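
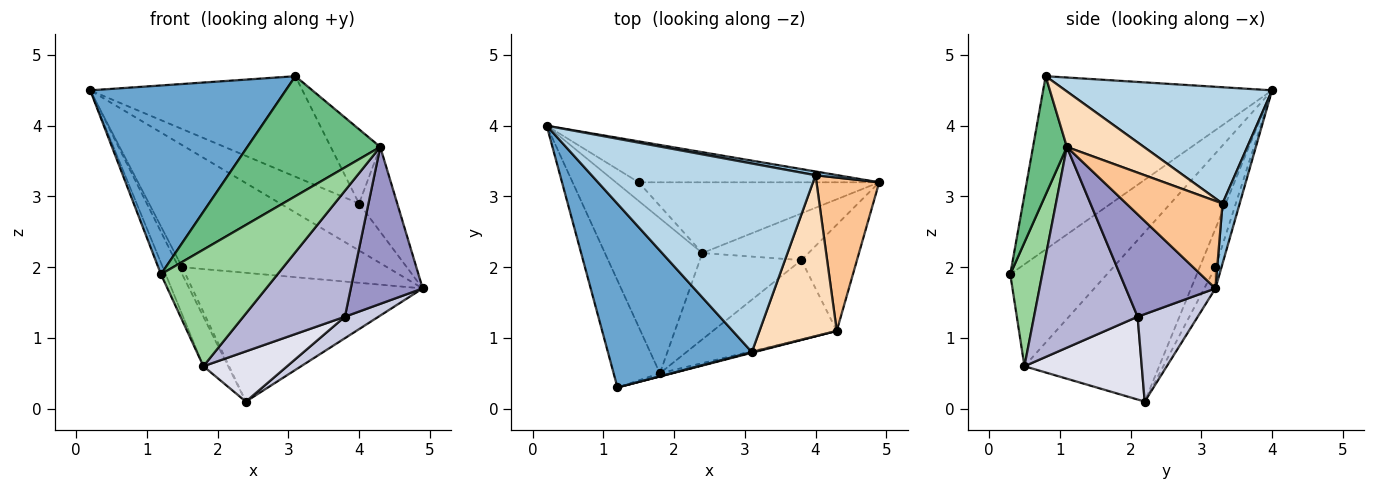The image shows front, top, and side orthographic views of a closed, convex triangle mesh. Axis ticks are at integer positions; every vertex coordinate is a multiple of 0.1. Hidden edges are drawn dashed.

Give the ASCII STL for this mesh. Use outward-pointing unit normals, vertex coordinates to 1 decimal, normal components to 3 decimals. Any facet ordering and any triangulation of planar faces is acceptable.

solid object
 facet normal -0.643 -0.549 0.534
  outer loop
   vertex 3.1 0.8 4.7
   vertex 0.2 4.0 4.5
   vertex 1.2 0.3 1.9
  endloop
 endfacet
 facet normal 0.212 0.974 0.078
  outer loop
   vertex 4.0 3.3 2.9
   vertex 4.9 3.2 1.7
   vertex 0.2 4.0 4.5
  endloop
 endfacet
 facet normal 0.417 0.428 0.802
  outer loop
   vertex 4.0 3.3 2.9
   vertex 0.2 4.0 4.5
   vertex 3.1 0.8 4.7
  endloop
 endfacet
 facet normal -0.028 0.948 -0.318
  outer loop
   vertex 1.5 3.2 2.0
   vertex 0.2 4.0 4.5
   vertex 4.9 3.2 1.7
  endloop
 endfacet
 facet normal -0.845 0.190 -0.500
  outer loop
   vertex 1.5 3.2 2.0
   vertex 2.4 2.2 0.1
   vertex 0.2 4.0 4.5
  endloop
 endfacet
 facet normal -0.042 0.876 -0.481
  outer loop
   vertex 1.5 3.2 2.0
   vertex 4.9 3.2 1.7
   vertex 2.4 2.2 0.1
  endloop
 endfacet
 facet normal 0.773 0.307 0.554
  outer loop
   vertex 4.3 1.1 3.7
   vertex 4.9 3.2 1.7
   vertex 4.0 3.3 2.9
  endloop
 endfacet
 facet normal 0.546 0.351 0.761
  outer loop
   vertex 4.3 1.1 3.7
   vertex 4.0 3.3 2.9
   vertex 3.1 0.8 4.7
  endloop
 endfacet
 facet normal 0.247 -0.969 0.006
  outer loop
   vertex 4.3 1.1 3.7
   vertex 3.1 0.8 4.7
   vertex 1.2 0.3 1.9
  endloop
 endfacet
 facet normal 0.264 -0.964 -0.026
  outer loop
   vertex 1.8 0.5 0.6
   vertex 4.3 1.1 3.7
   vertex 1.2 0.3 1.9
  endloop
 endfacet
 facet normal -0.910 0.044 -0.413
  outer loop
   vertex 1.8 0.5 0.6
   vertex 1.2 0.3 1.9
   vertex 0.2 4.0 4.5
  endloop
 endfacet
 facet normal -0.856 0.157 -0.492
  outer loop
   vertex 1.8 0.5 0.6
   vertex 0.2 4.0 4.5
   vertex 2.4 2.2 0.1
  endloop
 endfacet
 facet normal 0.718 -0.576 -0.390
  outer loop
   vertex 3.8 2.1 1.3
   vertex 4.9 3.2 1.7
   vertex 4.3 1.1 3.7
  endloop
 endfacet
 facet normal 0.654 -0.641 -0.403
  outer loop
   vertex 3.8 2.1 1.3
   vertex 4.3 1.1 3.7
   vertex 1.8 0.5 0.6
  endloop
 endfacet
 facet normal 0.599 -0.335 -0.727
  outer loop
   vertex 3.8 2.1 1.3
   vertex 2.4 2.2 0.1
   vertex 4.9 3.2 1.7
  endloop
 endfacet
 facet normal 0.576 -0.411 -0.706
  outer loop
   vertex 3.8 2.1 1.3
   vertex 1.8 0.5 0.6
   vertex 2.4 2.2 0.1
  endloop
 endfacet
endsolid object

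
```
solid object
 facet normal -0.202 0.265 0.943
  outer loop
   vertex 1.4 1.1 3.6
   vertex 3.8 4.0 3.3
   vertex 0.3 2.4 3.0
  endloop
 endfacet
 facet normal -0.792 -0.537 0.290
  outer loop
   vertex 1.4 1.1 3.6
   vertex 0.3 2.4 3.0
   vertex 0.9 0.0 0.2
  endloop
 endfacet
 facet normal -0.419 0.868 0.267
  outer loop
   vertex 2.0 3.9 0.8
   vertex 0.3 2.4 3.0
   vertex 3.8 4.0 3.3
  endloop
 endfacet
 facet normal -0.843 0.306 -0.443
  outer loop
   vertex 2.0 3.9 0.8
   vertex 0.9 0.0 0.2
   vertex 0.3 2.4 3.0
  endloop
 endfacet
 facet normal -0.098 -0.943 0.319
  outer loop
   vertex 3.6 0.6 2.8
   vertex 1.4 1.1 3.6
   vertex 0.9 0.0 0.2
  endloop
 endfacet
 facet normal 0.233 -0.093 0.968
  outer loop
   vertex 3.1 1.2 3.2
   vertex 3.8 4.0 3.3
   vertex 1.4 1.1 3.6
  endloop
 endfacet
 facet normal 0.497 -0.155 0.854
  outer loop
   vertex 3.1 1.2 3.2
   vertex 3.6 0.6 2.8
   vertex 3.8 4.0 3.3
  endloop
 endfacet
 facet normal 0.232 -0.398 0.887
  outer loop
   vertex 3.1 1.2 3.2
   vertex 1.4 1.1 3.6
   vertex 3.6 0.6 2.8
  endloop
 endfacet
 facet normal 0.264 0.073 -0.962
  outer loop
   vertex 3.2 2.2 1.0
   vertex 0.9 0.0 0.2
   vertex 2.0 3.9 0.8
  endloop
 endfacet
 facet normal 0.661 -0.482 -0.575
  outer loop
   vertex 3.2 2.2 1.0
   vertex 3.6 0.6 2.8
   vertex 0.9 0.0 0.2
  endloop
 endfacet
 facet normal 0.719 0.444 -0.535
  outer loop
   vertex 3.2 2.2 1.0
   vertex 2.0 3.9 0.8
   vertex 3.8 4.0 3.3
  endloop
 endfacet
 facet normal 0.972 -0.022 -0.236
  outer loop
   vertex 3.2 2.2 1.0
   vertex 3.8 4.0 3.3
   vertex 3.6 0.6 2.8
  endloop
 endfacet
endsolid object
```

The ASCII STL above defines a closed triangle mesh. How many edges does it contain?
18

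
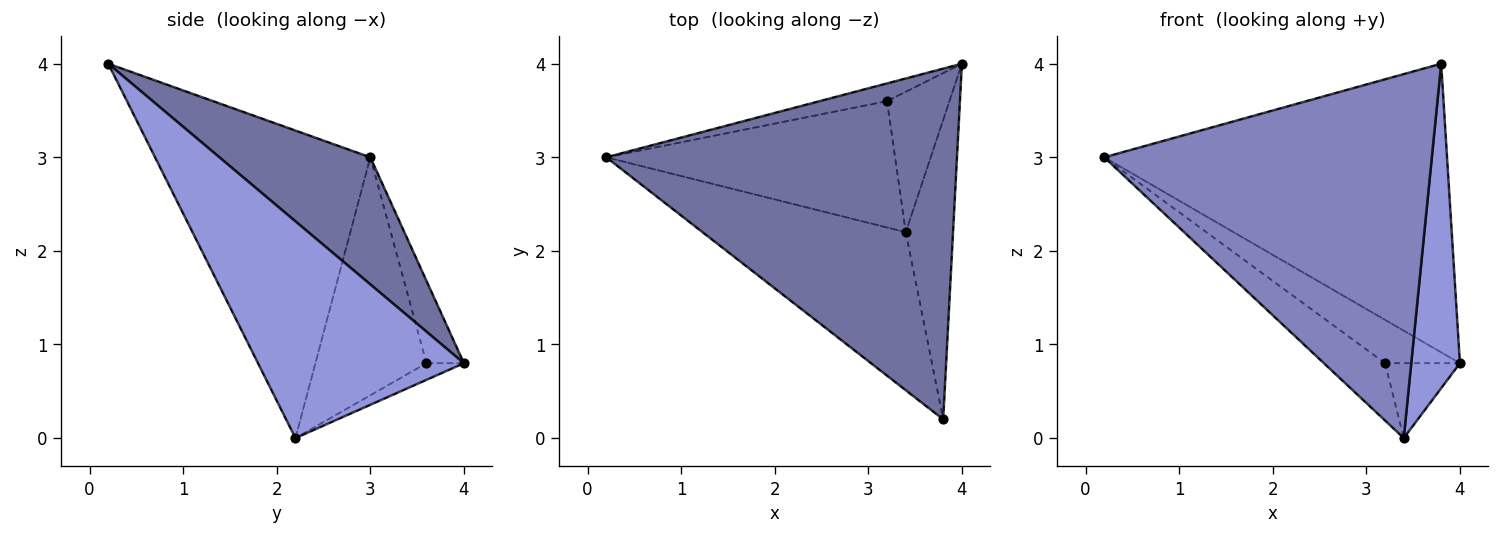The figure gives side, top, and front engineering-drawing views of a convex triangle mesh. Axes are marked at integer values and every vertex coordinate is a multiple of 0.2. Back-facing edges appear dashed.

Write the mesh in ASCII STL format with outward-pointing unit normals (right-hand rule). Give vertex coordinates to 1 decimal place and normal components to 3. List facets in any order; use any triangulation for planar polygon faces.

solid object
 facet normal 0.269 0.612 0.744
  outer loop
   vertex 3.8 0.2 4.0
   vertex 4.0 4.0 0.8
   vertex 0.2 3.0 3.0
  endloop
 endfacet
 facet normal -0.516 -0.786 -0.341
  outer loop
   vertex 3.4 2.2 0.0
   vertex 3.8 0.2 4.0
   vertex 0.2 3.0 3.0
  endloop
 endfacet
 facet normal 0.952 -0.225 -0.208
  outer loop
   vertex 3.4 2.2 0.0
   vertex 4.0 4.0 0.8
   vertex 3.8 0.2 4.0
  endloop
 endfacet
 facet normal -0.420 0.840 -0.344
  outer loop
   vertex 3.2 3.6 0.8
   vertex 0.2 3.0 3.0
   vertex 4.0 4.0 0.8
  endloop
 endfacet
 facet normal -0.600 0.330 -0.728
  outer loop
   vertex 3.2 3.6 0.8
   vertex 3.4 2.2 0.0
   vertex 0.2 3.0 3.0
  endloop
 endfacet
 facet normal -0.229 0.458 -0.859
  outer loop
   vertex 3.2 3.6 0.8
   vertex 4.0 4.0 0.8
   vertex 3.4 2.2 0.0
  endloop
 endfacet
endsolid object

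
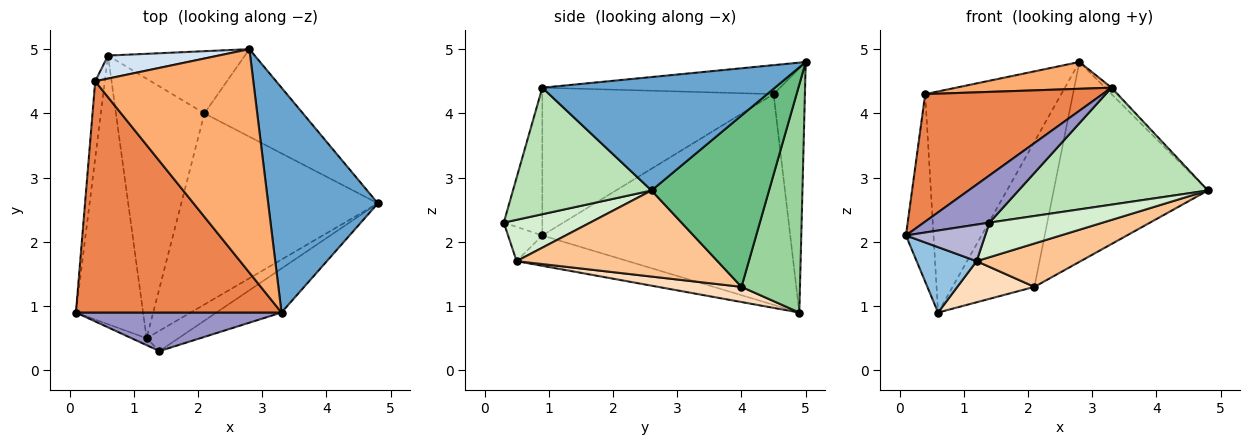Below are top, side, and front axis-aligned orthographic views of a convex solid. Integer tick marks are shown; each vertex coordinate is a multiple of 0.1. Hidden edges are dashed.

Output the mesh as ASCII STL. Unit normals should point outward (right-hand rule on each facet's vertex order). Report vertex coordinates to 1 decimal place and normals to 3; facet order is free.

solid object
 facet normal 0.719 0.020 0.695
  outer loop
   vertex 3.3 0.9 4.4
   vertex 4.8 2.6 2.8
   vertex 2.8 5.0 4.8
  endloop
 endfacet
 facet normal -0.402 -0.217 -0.890
  outer loop
   vertex 1.2 0.5 1.7
   vertex 0.1 0.9 2.1
   vertex 0.6 4.9 0.9
  endloop
 endfacet
 facet normal -0.993 0.110 -0.045
  outer loop
   vertex 0.4 4.5 4.3
   vertex 0.6 4.9 0.9
   vertex 0.1 0.9 2.1
  endloop
 endfacet
 facet normal -0.223 0.970 0.101
  outer loop
   vertex 0.4 4.5 4.3
   vertex 2.8 5.0 4.8
   vertex 0.6 4.9 0.9
  endloop
 endfacet
 facet normal -0.533 -0.409 0.741
  outer loop
   vertex 0.4 4.5 4.3
   vertex 0.1 0.9 2.1
   vertex 3.3 0.9 4.4
  endloop
 endfacet
 facet normal -0.179 -0.117 0.977
  outer loop
   vertex 0.4 4.5 4.3
   vertex 3.3 0.9 4.4
   vertex 2.8 5.0 4.8
  endloop
 endfacet
 facet normal 0.393 -0.203 -0.897
  outer loop
   vertex 2.1 4.0 1.3
   vertex 4.8 2.6 2.8
   vertex 1.2 0.5 1.7
  endloop
 endfacet
 facet normal 0.167 -0.154 -0.974
  outer loop
   vertex 2.1 4.0 1.3
   vertex 1.2 0.5 1.7
   vertex 0.6 4.9 0.9
  endloop
 endfacet
 facet normal 0.572 0.751 -0.329
  outer loop
   vertex 2.1 4.0 1.3
   vertex 2.8 5.0 4.8
   vertex 4.8 2.6 2.8
  endloop
 endfacet
 facet normal 0.549 0.768 -0.329
  outer loop
   vertex 2.1 4.0 1.3
   vertex 0.6 4.9 0.9
   vertex 2.8 5.0 4.8
  endloop
 endfacet
 facet normal 0.565 -0.772 -0.291
  outer loop
   vertex 1.4 0.3 2.3
   vertex 4.8 2.6 2.8
   vertex 3.3 0.9 4.4
  endloop
 endfacet
 facet normal 0.550 -0.720 -0.423
  outer loop
   vertex 1.4 0.3 2.3
   vertex 1.2 0.5 1.7
   vertex 4.8 2.6 2.8
  endloop
 endfacet
 facet normal -0.414 -0.705 0.576
  outer loop
   vertex 1.4 0.3 2.3
   vertex 3.3 0.9 4.4
   vertex 0.1 0.9 2.1
  endloop
 endfacet
 facet normal -0.391 -0.904 -0.171
  outer loop
   vertex 1.4 0.3 2.3
   vertex 0.1 0.9 2.1
   vertex 1.2 0.5 1.7
  endloop
 endfacet
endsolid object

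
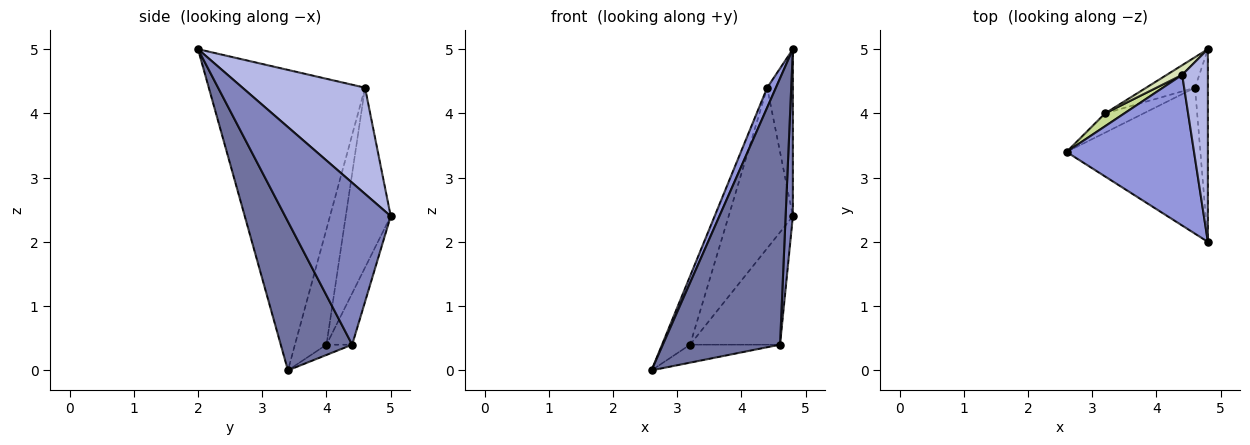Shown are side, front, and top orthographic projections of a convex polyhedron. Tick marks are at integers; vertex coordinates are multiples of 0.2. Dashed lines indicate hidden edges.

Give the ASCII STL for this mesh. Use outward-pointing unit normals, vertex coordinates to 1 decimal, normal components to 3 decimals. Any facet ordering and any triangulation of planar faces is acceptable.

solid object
 facet normal 0.471 -0.773 -0.424
  outer loop
   vertex 4.6 4.4 0.4
   vertex 4.8 2.0 5.0
   vertex 2.6 3.4 0.0
  endloop
 endfacet
 facet normal 0.995 -0.068 -0.079
  outer loop
   vertex 4.6 4.4 0.4
   vertex 4.8 5.0 2.4
   vertex 4.8 2.0 5.0
  endloop
 endfacet
 facet normal -0.919 -0.051 0.390
  outer loop
   vertex 4.4 4.6 4.4
   vertex 2.6 3.4 0.0
   vertex 4.8 2.0 5.0
  endloop
 endfacet
 facet normal 0.952 0.200 0.230
  outer loop
   vertex 4.4 4.6 4.4
   vertex 4.8 2.0 5.0
   vertex 4.8 5.0 2.4
  endloop
 endfacet
 facet normal -0.191 0.670 -0.718
  outer loop
   vertex 3.2 4.0 0.4
   vertex 4.6 4.4 0.4
   vertex 2.6 3.4 0.0
  endloop
 endfacet
 facet normal -0.266 0.930 -0.253
  outer loop
   vertex 3.2 4.0 0.4
   vertex 4.8 5.0 2.4
   vertex 4.6 4.4 0.4
  endloop
 endfacet
 facet normal -0.742 0.659 0.124
  outer loop
   vertex 3.2 4.0 0.4
   vertex 2.6 3.4 0.0
   vertex 4.4 4.6 4.4
  endloop
 endfacet
 facet normal -0.573 0.818 0.049
  outer loop
   vertex 3.2 4.0 0.4
   vertex 4.4 4.6 4.4
   vertex 4.8 5.0 2.4
  endloop
 endfacet
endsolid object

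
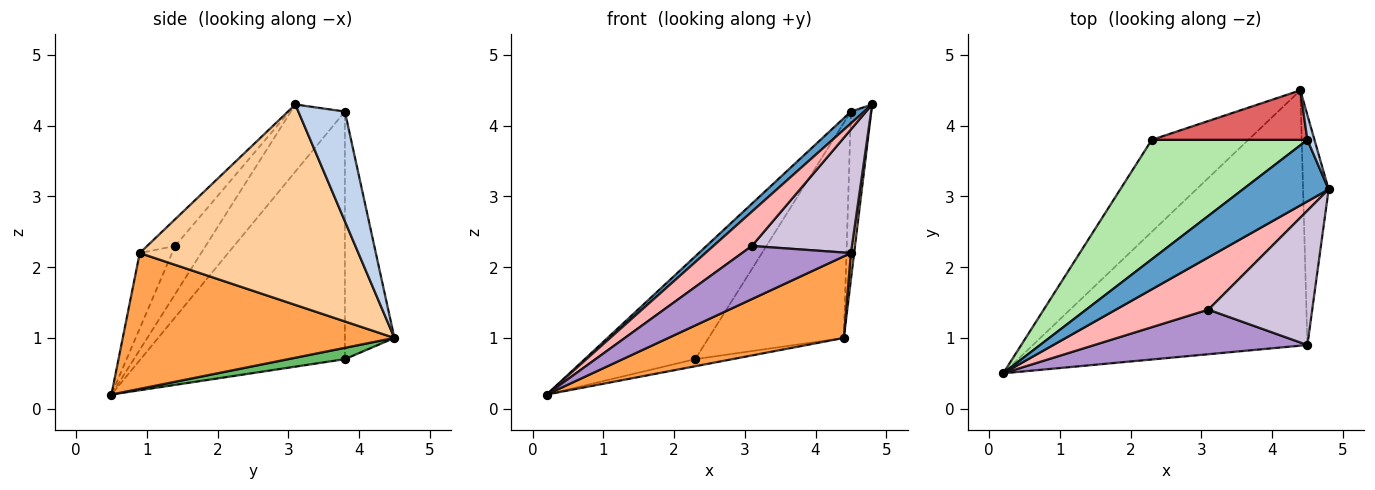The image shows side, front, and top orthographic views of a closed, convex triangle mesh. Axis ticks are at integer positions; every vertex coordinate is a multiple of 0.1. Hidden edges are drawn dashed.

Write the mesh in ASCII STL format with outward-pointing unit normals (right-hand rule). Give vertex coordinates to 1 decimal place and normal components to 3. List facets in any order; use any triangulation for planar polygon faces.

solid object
 facet normal -0.609 -0.150 0.779
  outer loop
   vertex 4.5 3.8 4.2
   vertex 0.2 0.5 0.2
   vertex 4.8 3.1 4.3
  endloop
 endfacet
 facet normal 0.914 0.400 0.059
  outer loop
   vertex 4.5 3.8 4.2
   vertex 4.8 3.1 4.3
   vertex 4.4 4.5 1.0
  endloop
 endfacet
 facet normal 0.426 -0.275 -0.862
  outer loop
   vertex 4.5 0.9 2.2
   vertex 0.2 0.5 0.2
   vertex 4.4 4.5 1.0
  endloop
 endfacet
 facet normal 0.992 -0.015 -0.126
  outer loop
   vertex 4.5 0.9 2.2
   vertex 4.4 4.5 1.0
   vertex 4.8 3.1 4.3
  endloop
 endfacet
 facet normal 0.116 0.076 -0.990
  outer loop
   vertex 2.3 3.8 0.7
   vertex 4.4 4.5 1.0
   vertex 0.2 0.5 0.2
  endloop
 endfacet
 facet normal -0.770 0.417 0.484
  outer loop
   vertex 2.3 3.8 0.7
   vertex 0.2 0.5 0.2
   vertex 4.5 3.8 4.2
  endloop
 endfacet
 facet normal -0.336 0.918 0.211
  outer loop
   vertex 2.3 3.8 0.7
   vertex 4.5 3.8 4.2
   vertex 4.4 4.5 1.0
  endloop
 endfacet
 facet normal -0.399 -0.503 0.767
  outer loop
   vertex 3.1 1.4 2.3
   vertex 4.8 3.1 4.3
   vertex 0.2 0.5 0.2
  endloop
 endfacet
 facet normal -0.222 -0.747 0.627
  outer loop
   vertex 3.1 1.4 2.3
   vertex 0.2 0.5 0.2
   vertex 4.5 0.9 2.2
  endloop
 endfacet
 facet normal -0.186 -0.665 0.723
  outer loop
   vertex 3.1 1.4 2.3
   vertex 4.5 0.9 2.2
   vertex 4.8 3.1 4.3
  endloop
 endfacet
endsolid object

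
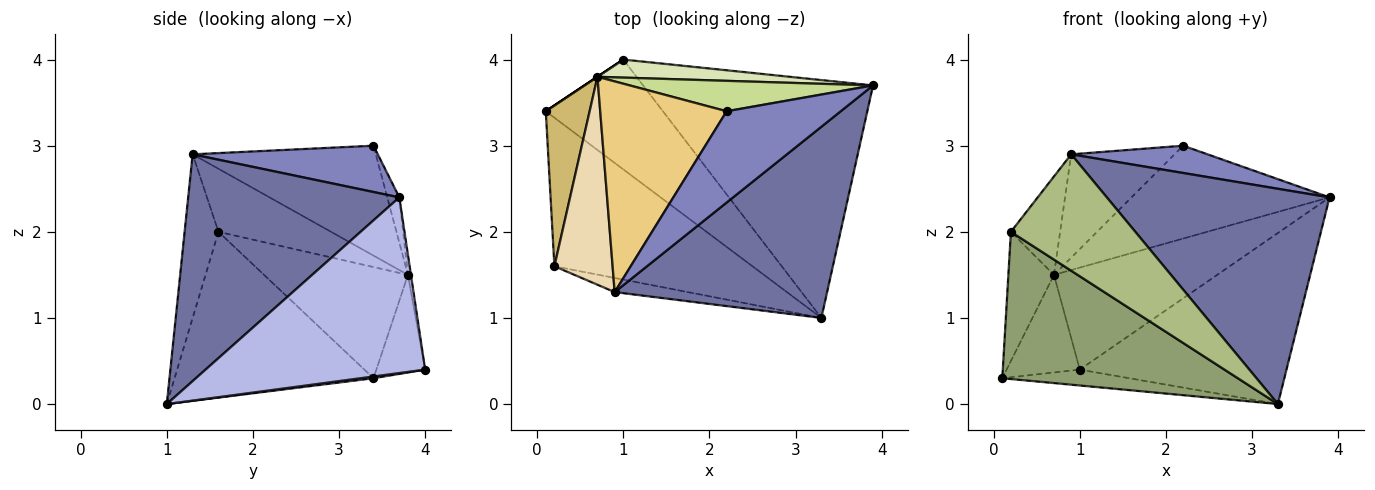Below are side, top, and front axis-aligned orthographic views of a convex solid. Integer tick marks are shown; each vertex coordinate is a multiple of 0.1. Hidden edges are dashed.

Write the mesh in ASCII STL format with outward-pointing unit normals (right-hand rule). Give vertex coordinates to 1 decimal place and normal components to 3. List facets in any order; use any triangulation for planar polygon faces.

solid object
 facet normal 0.578 -0.610 0.542
  outer loop
   vertex 0.9 1.3 2.9
   vertex 3.3 1.0 0.0
   vertex 3.9 3.7 2.4
  endloop
 endfacet
 facet normal 0.362 -0.267 0.893
  outer loop
   vertex 0.9 1.3 2.9
   vertex 3.9 3.7 2.4
   vertex 2.2 3.4 3.0
  endloop
 endfacet
 facet normal 0.015 0.143 -0.990
  outer loop
   vertex 1.0 4.0 0.4
   vertex 3.3 1.0 0.0
   vertex 0.1 3.4 0.3
  endloop
 endfacet
 facet normal 0.527 0.496 -0.690
  outer loop
   vertex 1.0 4.0 0.4
   vertex 3.9 3.7 2.4
   vertex 3.3 1.0 0.0
  endloop
 endfacet
 facet normal -0.511 -0.605 -0.611
  outer loop
   vertex 0.2 1.6 2.0
   vertex 0.1 3.4 0.3
   vertex 3.3 1.0 0.0
  endloop
 endfacet
 facet normal -0.261 -0.958 -0.117
  outer loop
   vertex 0.2 1.6 2.0
   vertex 3.3 1.0 0.0
   vertex 0.9 1.3 2.9
  endloop
 endfacet
 facet normal -0.058 0.949 0.311
  outer loop
   vertex 0.7 3.8 1.5
   vertex 2.2 3.4 3.0
   vertex 3.9 3.7 2.4
  endloop
 endfacet
 facet normal -0.018 0.985 0.174
  outer loop
   vertex 0.7 3.8 1.5
   vertex 3.9 3.7 2.4
   vertex 1.0 4.0 0.4
  endloop
 endfacet
 facet normal -0.555 0.832 0.000
  outer loop
   vertex 0.7 3.8 1.5
   vertex 1.0 4.0 0.4
   vertex 0.1 3.4 0.3
  endloop
 endfacet
 facet normal -0.892 0.283 0.352
  outer loop
   vertex 0.7 3.8 1.5
   vertex 0.1 3.4 0.3
   vertex 0.2 1.6 2.0
  endloop
 endfacet
 facet normal -0.615 0.347 0.708
  outer loop
   vertex 0.7 3.8 1.5
   vertex 0.9 1.3 2.9
   vertex 2.2 3.4 3.0
  endloop
 endfacet
 facet normal -0.699 0.306 0.646
  outer loop
   vertex 0.7 3.8 1.5
   vertex 0.2 1.6 2.0
   vertex 0.9 1.3 2.9
  endloop
 endfacet
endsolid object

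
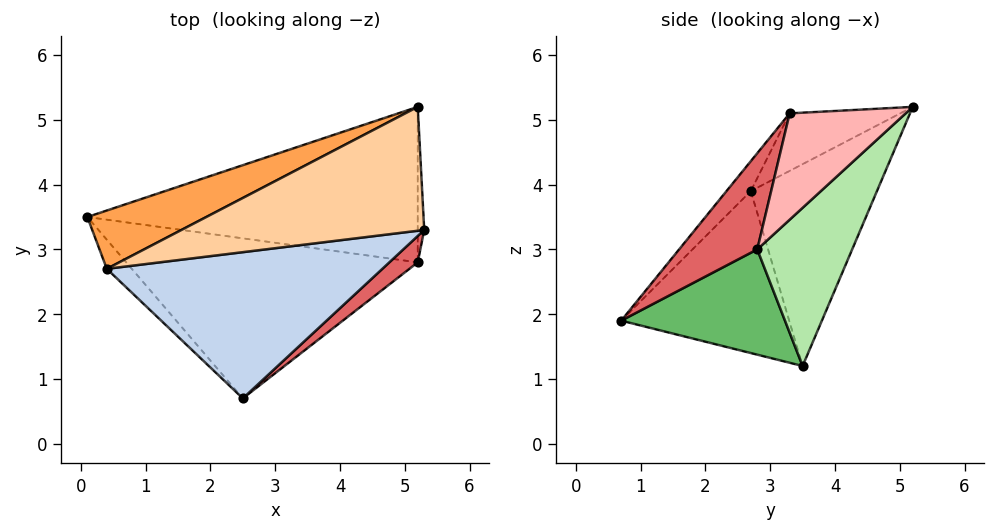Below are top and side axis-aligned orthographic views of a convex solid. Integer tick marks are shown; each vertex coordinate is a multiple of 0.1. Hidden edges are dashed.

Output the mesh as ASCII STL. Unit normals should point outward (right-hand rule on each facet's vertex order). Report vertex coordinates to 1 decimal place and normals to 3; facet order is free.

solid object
 facet normal -0.740 -0.663 -0.114
  outer loop
   vertex 0.4 2.7 3.9
   vertex 0.1 3.5 1.2
   vertex 2.5 0.7 1.9
  endloop
 endfacet
 facet normal -0.072 -0.742 0.666
  outer loop
   vertex 0.4 2.7 3.9
   vertex 2.5 0.7 1.9
   vertex 5.3 3.3 5.1
  endloop
 endfacet
 facet normal -0.503 0.812 0.296
  outer loop
   vertex 0.4 2.7 3.9
   vertex 5.2 5.2 5.2
   vertex 0.1 3.5 1.2
  endloop
 endfacet
 facet normal -0.230 -0.063 0.971
  outer loop
   vertex 0.4 2.7 3.9
   vertex 5.3 3.3 5.1
   vertex 5.2 5.2 5.2
  endloop
 endfacet
 facet normal 0.339 0.056 -0.939
  outer loop
   vertex 5.2 2.8 3.0
   vertex 2.5 0.7 1.9
   vertex 0.1 3.5 1.2
  endloop
 endfacet
 facet normal 0.333 0.637 -0.695
  outer loop
   vertex 5.2 2.8 3.0
   vertex 0.1 3.5 1.2
   vertex 5.2 5.2 5.2
  endloop
 endfacet
 facet normal 0.562 -0.810 0.166
  outer loop
   vertex 5.2 2.8 3.0
   vertex 5.3 3.3 5.1
   vertex 2.5 0.7 1.9
  endloop
 endfacet
 facet normal 0.997 0.056 -0.061
  outer loop
   vertex 5.2 2.8 3.0
   vertex 5.2 5.2 5.2
   vertex 5.3 3.3 5.1
  endloop
 endfacet
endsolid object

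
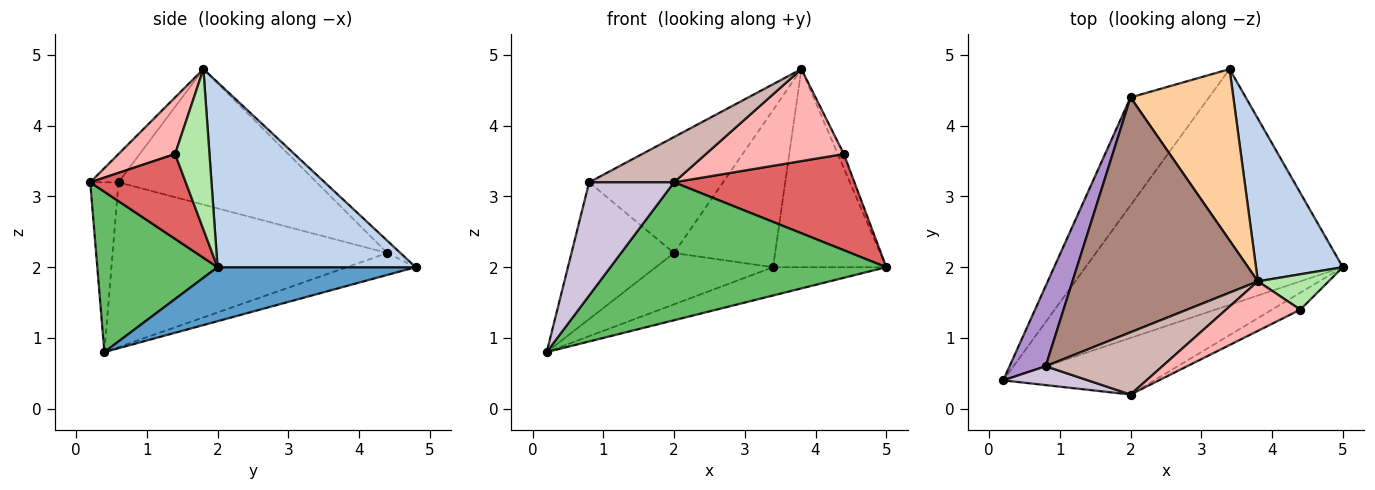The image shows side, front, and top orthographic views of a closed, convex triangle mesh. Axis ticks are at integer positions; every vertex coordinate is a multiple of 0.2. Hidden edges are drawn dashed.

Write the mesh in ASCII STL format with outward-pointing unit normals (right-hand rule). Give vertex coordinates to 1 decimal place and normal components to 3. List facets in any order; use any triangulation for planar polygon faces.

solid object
 facet normal 0.204 0.117 -0.972
  outer loop
   vertex 3.4 4.8 2.0
   vertex 5.0 2.0 2.0
   vertex 0.2 0.4 0.8
  endloop
 endfacet
 facet normal 0.804 0.459 0.377
  outer loop
   vertex 3.8 1.8 4.8
   vertex 5.0 2.0 2.0
   vertex 3.4 4.8 2.0
  endloop
 endfacet
 facet normal -0.244 0.416 -0.876
  outer loop
   vertex 2.0 4.4 2.2
   vertex 3.4 4.8 2.0
   vertex 0.2 0.4 0.8
  endloop
 endfacet
 facet normal -0.088 0.673 0.734
  outer loop
   vertex 2.0 4.4 2.2
   vertex 3.8 1.8 4.8
   vertex 3.4 4.8 2.0
  endloop
 endfacet
 facet normal 0.374 -0.858 -0.352
  outer loop
   vertex 2.0 0.2 3.2
   vertex 0.2 0.4 0.8
   vertex 5.0 2.0 2.0
  endloop
 endfacet
 facet normal 0.903 0.159 0.398
  outer loop
   vertex 4.4 1.4 3.6
   vertex 5.0 2.0 2.0
   vertex 3.8 1.8 4.8
  endloop
 endfacet
 facet normal 0.462 -0.873 -0.154
  outer loop
   vertex 4.4 1.4 3.6
   vertex 2.0 0.2 3.2
   vertex 5.0 2.0 2.0
  endloop
 endfacet
 facet normal 0.340 -0.828 0.446
  outer loop
   vertex 4.4 1.4 3.6
   vertex 3.8 1.8 4.8
   vertex 2.0 0.2 3.2
  endloop
 endfacet
 facet normal -0.918 0.343 0.201
  outer loop
   vertex 0.8 0.6 3.2
   vertex 2.0 4.4 2.2
   vertex 0.2 0.4 0.8
  endloop
 endfacet
 facet normal -0.312 -0.937 0.156
  outer loop
   vertex 0.8 0.6 3.2
   vertex 0.2 0.4 0.8
   vertex 2.0 0.2 3.2
  endloop
 endfacet
 facet normal -0.548 0.370 0.750
  outer loop
   vertex 0.8 0.6 3.2
   vertex 3.8 1.8 4.8
   vertex 2.0 4.4 2.2
  endloop
 endfacet
 facet normal -0.192 -0.577 0.794
  outer loop
   vertex 0.8 0.6 3.2
   vertex 2.0 0.2 3.2
   vertex 3.8 1.8 4.8
  endloop
 endfacet
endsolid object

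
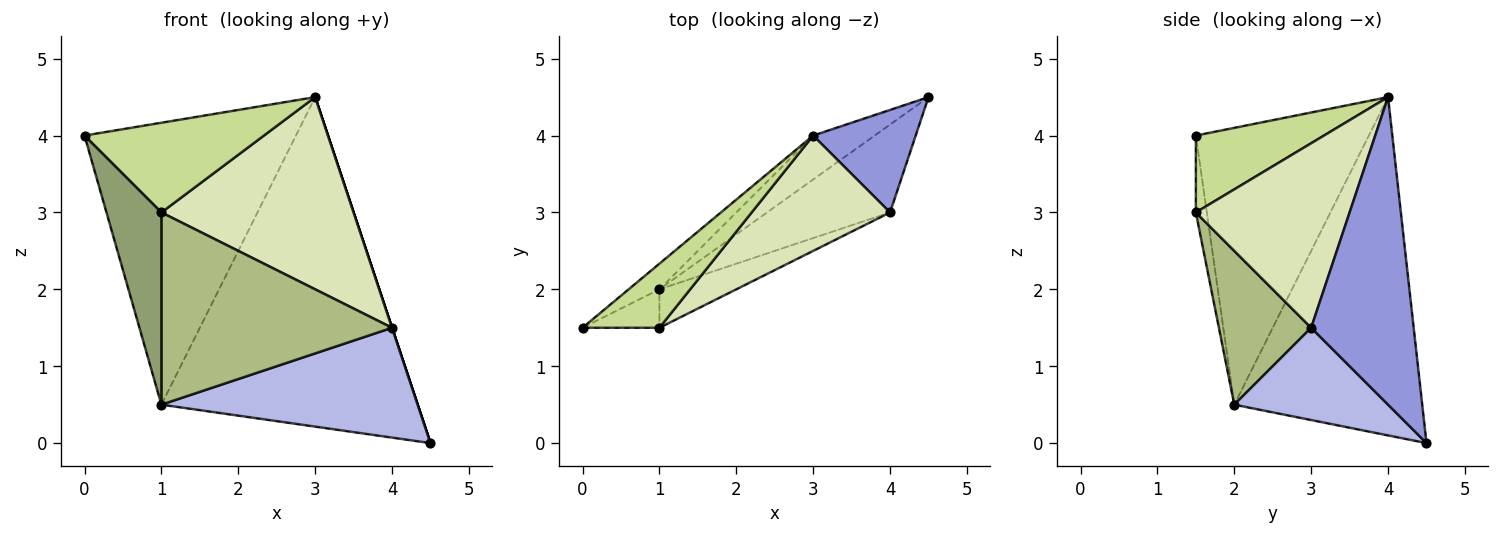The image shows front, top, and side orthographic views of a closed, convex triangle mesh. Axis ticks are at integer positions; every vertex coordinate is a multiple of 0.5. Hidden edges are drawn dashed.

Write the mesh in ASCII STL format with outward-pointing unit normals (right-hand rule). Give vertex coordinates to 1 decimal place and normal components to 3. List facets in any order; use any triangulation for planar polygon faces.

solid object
 facet normal -0.632 0.772 -0.070
  outer loop
   vertex 1.0 2.0 0.5
   vertex 0.0 1.5 4.0
   vertex 3.0 4.0 4.5
  endloop
 endfacet
 facet normal -0.588 0.802 -0.107
  outer loop
   vertex 1.0 2.0 0.5
   vertex 3.0 4.0 4.5
   vertex 4.5 4.5 0.0
  endloop
 endfacet
 facet normal 0.949 0.000 0.316
  outer loop
   vertex 4.0 3.0 1.5
   vertex 4.5 4.5 0.0
   vertex 3.0 4.0 4.5
  endloop
 endfacet
 facet normal 0.424 -0.707 -0.566
  outer loop
   vertex 4.0 3.0 1.5
   vertex 1.0 2.0 0.5
   vertex 4.5 4.5 0.0
  endloop
 endfacet
 facet normal -0.192 -0.962 -0.192
  outer loop
   vertex 1.0 1.5 3.0
   vertex 0.0 1.5 4.0
   vertex 1.0 2.0 0.5
  endloop
 endfacet
 facet normal 0.365 -0.913 -0.183
  outer loop
   vertex 1.0 1.5 3.0
   vertex 1.0 2.0 0.5
   vertex 4.0 3.0 1.5
  endloop
 endfacet
 facet normal 0.503 -0.704 0.503
  outer loop
   vertex 1.0 1.5 3.0
   vertex 3.0 4.0 4.5
   vertex 0.0 1.5 4.0
  endloop
 endfacet
 facet normal 0.566 -0.707 0.424
  outer loop
   vertex 1.0 1.5 3.0
   vertex 4.0 3.0 1.5
   vertex 3.0 4.0 4.5
  endloop
 endfacet
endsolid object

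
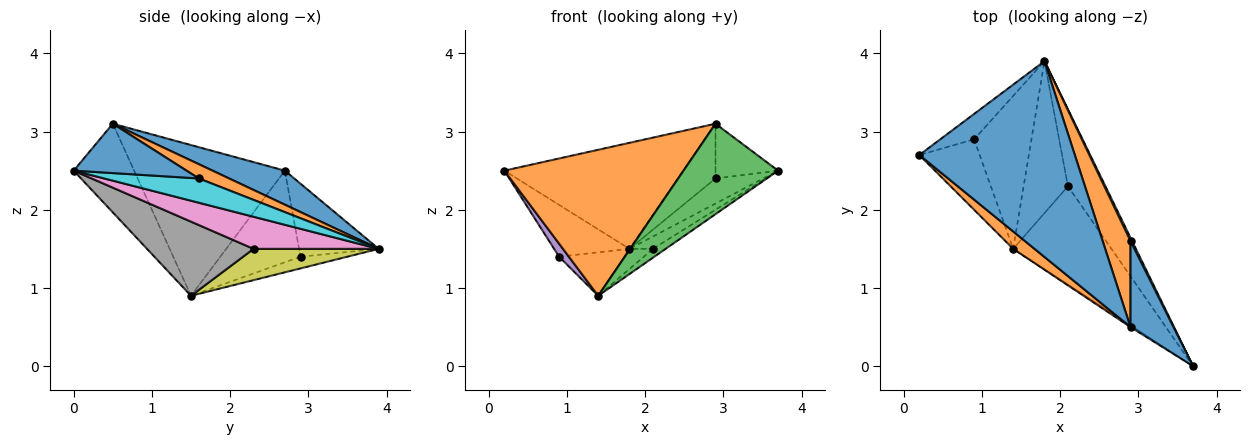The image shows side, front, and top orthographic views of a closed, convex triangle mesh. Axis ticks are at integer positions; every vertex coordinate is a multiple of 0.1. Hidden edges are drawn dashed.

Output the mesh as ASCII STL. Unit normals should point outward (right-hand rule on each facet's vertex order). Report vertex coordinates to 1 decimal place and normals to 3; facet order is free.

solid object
 facet normal 0.189 0.468 0.864
  outer loop
   vertex 2.9 0.5 3.1
   vertex 1.8 3.9 1.5
   vertex 0.2 2.7 2.5
  endloop
 endfacet
 facet normal -0.641 -0.762 0.091
  outer loop
   vertex 2.9 0.5 3.1
   vertex 0.2 2.7 2.5
   vertex 1.4 1.5 0.9
  endloop
 endfacet
 facet normal -0.538 -0.843 -0.016
  outer loop
   vertex 2.9 0.5 3.1
   vertex 1.4 1.5 0.9
   vertex 3.7 0.0 2.5
  endloop
 endfacet
 facet normal -0.688 0.651 -0.320
  outer loop
   vertex 0.9 2.9 1.4
   vertex 0.2 2.7 2.5
   vertex 1.8 3.9 1.5
  endloop
 endfacet
 facet normal -0.831 -0.101 -0.547
  outer loop
   vertex 0.9 2.9 1.4
   vertex 1.4 1.5 0.9
   vertex 0.2 2.7 2.5
  endloop
 endfacet
 facet normal -0.193 0.268 -0.944
  outer loop
   vertex 0.9 2.9 1.4
   vertex 1.8 3.9 1.5
   vertex 1.4 1.5 0.9
  endloop
 endfacet
 facet normal 0.645 0.121 -0.754
  outer loop
   vertex 2.1 2.3 1.5
   vertex 1.8 3.9 1.5
   vertex 3.7 0.0 2.5
  endloop
 endfacet
 facet normal 0.601 0.072 -0.796
  outer loop
   vertex 2.1 2.3 1.5
   vertex 3.7 0.0 2.5
   vertex 1.4 1.5 0.9
  endloop
 endfacet
 facet normal 0.573 0.108 -0.812
  outer loop
   vertex 2.1 2.3 1.5
   vertex 1.4 1.5 0.9
   vertex 1.8 3.9 1.5
  endloop
 endfacet
 facet normal 0.891 0.449 0.059
  outer loop
   vertex 2.9 1.6 2.4
   vertex 3.7 0.0 2.5
   vertex 1.8 3.9 1.5
  endloop
 endfacet
 facet normal 0.696 0.386 0.606
  outer loop
   vertex 2.9 1.6 2.4
   vertex 2.9 0.5 3.1
   vertex 3.7 0.0 2.5
  endloop
 endfacet
 facet normal 0.397 0.493 0.774
  outer loop
   vertex 2.9 1.6 2.4
   vertex 1.8 3.9 1.5
   vertex 2.9 0.5 3.1
  endloop
 endfacet
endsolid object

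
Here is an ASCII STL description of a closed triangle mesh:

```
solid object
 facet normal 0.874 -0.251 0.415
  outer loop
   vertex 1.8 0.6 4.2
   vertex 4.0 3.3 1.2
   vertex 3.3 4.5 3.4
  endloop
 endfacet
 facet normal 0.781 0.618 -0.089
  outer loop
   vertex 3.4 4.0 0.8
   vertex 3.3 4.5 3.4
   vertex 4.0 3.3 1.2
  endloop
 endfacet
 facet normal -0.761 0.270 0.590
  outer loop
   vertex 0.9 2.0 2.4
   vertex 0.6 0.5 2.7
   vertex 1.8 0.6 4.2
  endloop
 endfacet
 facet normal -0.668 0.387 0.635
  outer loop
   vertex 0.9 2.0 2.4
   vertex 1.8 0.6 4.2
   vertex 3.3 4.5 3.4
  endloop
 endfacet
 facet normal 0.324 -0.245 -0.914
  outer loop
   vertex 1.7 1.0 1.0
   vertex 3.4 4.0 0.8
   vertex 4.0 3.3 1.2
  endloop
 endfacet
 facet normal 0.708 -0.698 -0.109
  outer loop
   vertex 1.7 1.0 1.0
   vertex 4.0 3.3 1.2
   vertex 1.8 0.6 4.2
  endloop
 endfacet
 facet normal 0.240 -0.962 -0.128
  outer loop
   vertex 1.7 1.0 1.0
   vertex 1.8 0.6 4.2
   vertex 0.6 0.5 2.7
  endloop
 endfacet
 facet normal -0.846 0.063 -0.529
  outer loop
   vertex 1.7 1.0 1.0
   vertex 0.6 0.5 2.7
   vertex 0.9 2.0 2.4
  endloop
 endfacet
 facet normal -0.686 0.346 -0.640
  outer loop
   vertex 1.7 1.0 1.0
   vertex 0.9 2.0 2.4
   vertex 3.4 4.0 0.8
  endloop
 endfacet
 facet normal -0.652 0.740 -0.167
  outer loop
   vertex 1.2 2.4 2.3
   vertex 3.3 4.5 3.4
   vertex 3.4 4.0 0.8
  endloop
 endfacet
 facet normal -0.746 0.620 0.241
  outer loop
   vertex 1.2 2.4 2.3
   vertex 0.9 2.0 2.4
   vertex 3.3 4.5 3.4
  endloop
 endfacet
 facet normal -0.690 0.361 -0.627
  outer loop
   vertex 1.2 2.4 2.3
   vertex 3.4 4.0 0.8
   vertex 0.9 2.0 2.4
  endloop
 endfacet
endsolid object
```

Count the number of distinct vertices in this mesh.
8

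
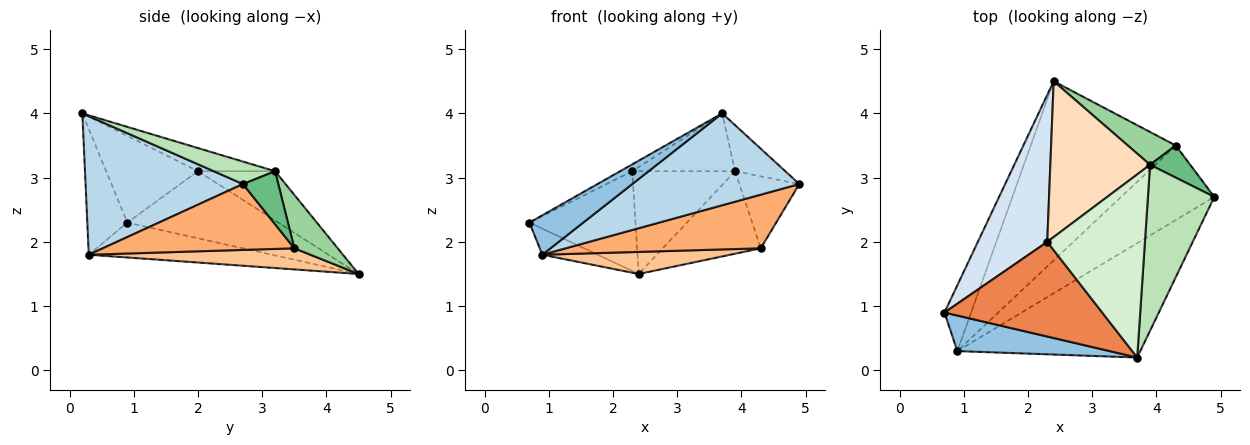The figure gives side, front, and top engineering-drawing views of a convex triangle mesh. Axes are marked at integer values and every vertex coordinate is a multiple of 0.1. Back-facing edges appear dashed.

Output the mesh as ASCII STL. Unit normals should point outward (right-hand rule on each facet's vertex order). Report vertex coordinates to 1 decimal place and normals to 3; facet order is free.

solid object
 facet normal -0.773 0.234 -0.590
  outer loop
   vertex 0.9 0.3 1.8
   vertex 0.7 0.9 2.3
   vertex 2.4 4.5 1.5
  endloop
 endfacet
 facet normal -0.484 -0.650 0.586
  outer loop
   vertex 0.9 0.3 1.8
   vertex 3.7 0.2 4.0
   vertex 0.7 0.9 2.3
  endloop
 endfacet
 facet normal 0.508 -0.539 -0.671
  outer loop
   vertex 0.9 0.3 1.8
   vertex 4.9 2.7 2.9
   vertex 3.7 0.2 4.0
  endloop
 endfacet
 facet normal -0.625 0.439 0.646
  outer loop
   vertex 2.3 2.0 3.1
   vertex 2.4 4.5 1.5
   vertex 0.7 0.9 2.3
  endloop
 endfacet
 facet normal -0.481 0.063 0.875
  outer loop
   vertex 2.3 2.0 3.1
   vertex 0.7 0.9 2.3
   vertex 3.7 0.2 4.0
  endloop
 endfacet
 facet normal 0.498 -0.507 -0.704
  outer loop
   vertex 4.3 3.5 1.9
   vertex 4.9 2.7 2.9
   vertex 0.9 0.3 1.8
  endloop
 endfacet
 facet normal 0.143 -0.121 -0.982
  outer loop
   vertex 4.3 3.5 1.9
   vertex 0.9 0.3 1.8
   vertex 2.4 4.5 1.5
  endloop
 endfacet
 facet normal -0.382 0.509 0.771
  outer loop
   vertex 3.9 3.2 3.1
   vertex 2.4 4.5 1.5
   vertex 2.3 2.0 3.1
  endloop
 endfacet
 facet normal 0.474 0.804 0.359
  outer loop
   vertex 3.9 3.2 3.1
   vertex 4.9 2.7 2.9
   vertex 4.3 3.5 1.9
  endloop
 endfacet
 facet normal 0.380 0.859 0.342
  outer loop
   vertex 3.9 3.2 3.1
   vertex 4.3 3.5 1.9
   vertex 2.4 4.5 1.5
  endloop
 endfacet
 facet normal 0.310 0.254 0.916
  outer loop
   vertex 3.9 3.2 3.1
   vertex 3.7 0.2 4.0
   vertex 4.9 2.7 2.9
  endloop
 endfacet
 facet normal -0.220 0.294 0.930
  outer loop
   vertex 3.9 3.2 3.1
   vertex 2.3 2.0 3.1
   vertex 3.7 0.2 4.0
  endloop
 endfacet
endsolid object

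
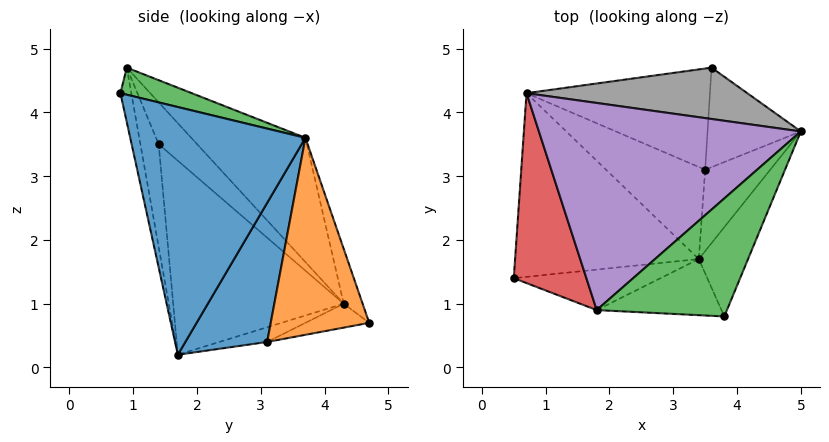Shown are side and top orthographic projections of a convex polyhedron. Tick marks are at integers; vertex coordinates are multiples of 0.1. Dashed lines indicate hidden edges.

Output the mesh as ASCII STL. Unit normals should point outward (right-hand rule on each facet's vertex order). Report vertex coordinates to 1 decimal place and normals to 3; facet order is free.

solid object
 facet normal 0.893 -0.413 -0.178
  outer loop
   vertex 3.4 1.7 0.2
   vertex 5.0 3.7 3.6
   vertex 3.8 0.8 4.3
  endloop
 endfacet
 facet normal -0.638 -0.477 -0.604
  outer loop
   vertex 0.7 4.3 1.0
   vertex 3.4 1.7 0.2
   vertex 0.5 1.4 3.5
  endloop
 endfacet
 facet normal 0.201 0.150 0.968
  outer loop
   vertex 1.8 0.9 4.7
   vertex 3.8 0.8 4.3
   vertex 5.0 3.7 3.6
  endloop
 endfacet
 facet normal -0.393 0.616 0.683
  outer loop
   vertex 1.8 0.9 4.7
   vertex 0.7 4.3 1.0
   vertex 0.5 1.4 3.5
  endloop
 endfacet
 facet normal -0.327 0.645 0.690
  outer loop
   vertex 1.8 0.9 4.7
   vertex 5.0 3.7 3.6
   vertex 0.7 4.3 1.0
  endloop
 endfacet
 facet normal -0.159 -0.961 -0.227
  outer loop
   vertex 1.8 0.9 4.7
   vertex 0.5 1.4 3.5
   vertex 3.4 1.7 0.2
  endloop
 endfacet
 facet normal -0.090 -0.975 -0.205
  outer loop
   vertex 1.8 0.9 4.7
   vertex 3.4 1.7 0.2
   vertex 3.8 0.8 4.3
  endloop
 endfacet
 facet normal -0.090 0.927 0.363
  outer loop
   vertex 3.6 4.7 0.7
   vertex 0.7 4.3 1.0
   vertex 5.0 3.7 3.6
  endloop
 endfacet
 facet normal -0.145 0.150 -0.978
  outer loop
   vertex 3.5 3.1 0.4
   vertex 3.4 1.7 0.2
   vertex 0.7 4.3 1.0
  endloop
 endfacet
 facet normal -0.127 0.190 -0.973
  outer loop
   vertex 3.5 3.1 0.4
   vertex 0.7 4.3 1.0
   vertex 3.6 4.7 0.7
  endloop
 endfacet
 facet normal 0.906 -0.004 -0.424
  outer loop
   vertex 3.5 3.1 0.4
   vertex 5.0 3.7 3.6
   vertex 3.4 1.7 0.2
  endloop
 endfacet
 facet normal 0.903 0.024 -0.428
  outer loop
   vertex 3.5 3.1 0.4
   vertex 3.6 4.7 0.7
   vertex 5.0 3.7 3.6
  endloop
 endfacet
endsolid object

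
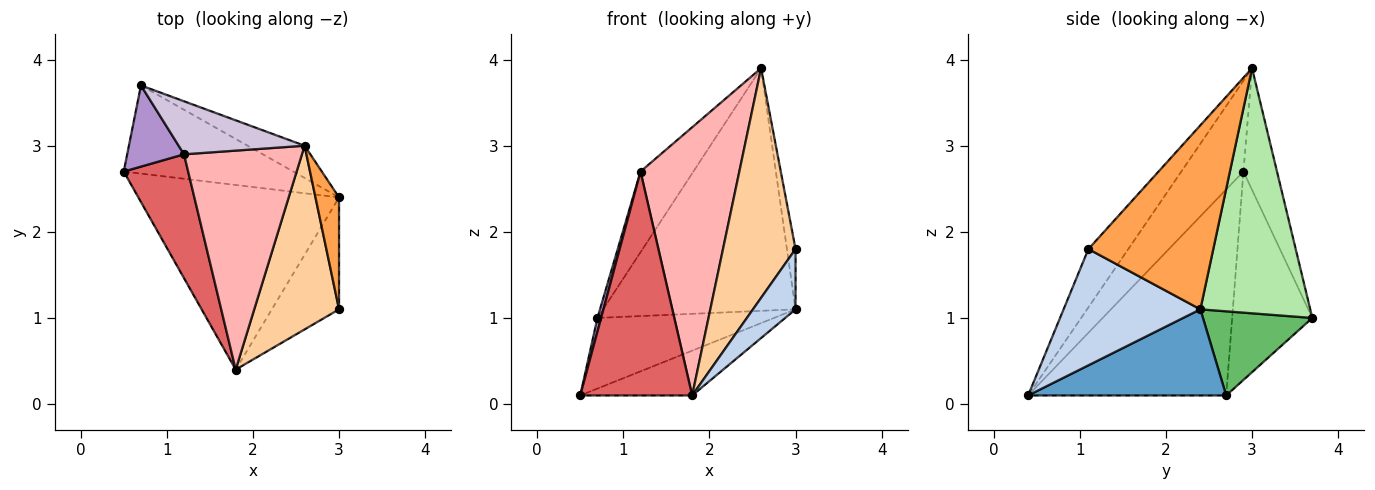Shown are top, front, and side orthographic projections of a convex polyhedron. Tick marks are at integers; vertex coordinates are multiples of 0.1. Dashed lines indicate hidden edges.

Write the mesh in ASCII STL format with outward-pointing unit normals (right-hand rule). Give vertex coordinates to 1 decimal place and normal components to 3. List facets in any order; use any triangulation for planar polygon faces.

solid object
 facet normal 0.385 0.218 -0.897
  outer loop
   vertex 1.8 0.4 0.1
   vertex 0.5 2.7 0.1
   vertex 3.0 2.4 1.1
  endloop
 endfacet
 facet normal 0.836 -0.260 -0.483
  outer loop
   vertex 3.0 1.1 1.8
   vertex 1.8 0.4 0.1
   vertex 3.0 2.4 1.1
  endloop
 endfacet
 facet normal 0.990 0.068 0.127
  outer loop
   vertex 3.0 1.1 1.8
   vertex 3.0 2.4 1.1
   vertex 2.6 3.0 3.9
  endloop
 endfacet
 facet normal -0.395 -0.717 0.574
  outer loop
   vertex 3.0 1.1 1.8
   vertex 2.6 3.0 3.9
   vertex 1.8 0.4 0.1
  endloop
 endfacet
 facet normal 0.361 0.583 -0.728
  outer loop
   vertex 0.7 3.7 1.0
   vertex 3.0 2.4 1.1
   vertex 0.5 2.7 0.1
  endloop
 endfacet
 facet normal 0.493 0.863 -0.114
  outer loop
   vertex 0.7 3.7 1.0
   vertex 2.6 3.0 3.9
   vertex 3.0 2.4 1.1
  endloop
 endfacet
 facet normal -0.840 -0.475 0.263
  outer loop
   vertex 1.2 2.9 2.7
   vertex 0.5 2.7 0.1
   vertex 1.8 0.4 0.1
  endloop
 endfacet
 facet normal -0.438 -0.696 0.569
  outer loop
   vertex 1.2 2.9 2.7
   vertex 1.8 0.4 0.1
   vertex 2.6 3.0 3.9
  endloop
 endfacet
 facet normal -0.964 -0.044 0.263
  outer loop
   vertex 1.2 2.9 2.7
   vertex 0.7 3.7 1.0
   vertex 0.5 2.7 0.1
  endloop
 endfacet
 facet normal -0.469 0.738 0.485
  outer loop
   vertex 1.2 2.9 2.7
   vertex 2.6 3.0 3.9
   vertex 0.7 3.7 1.0
  endloop
 endfacet
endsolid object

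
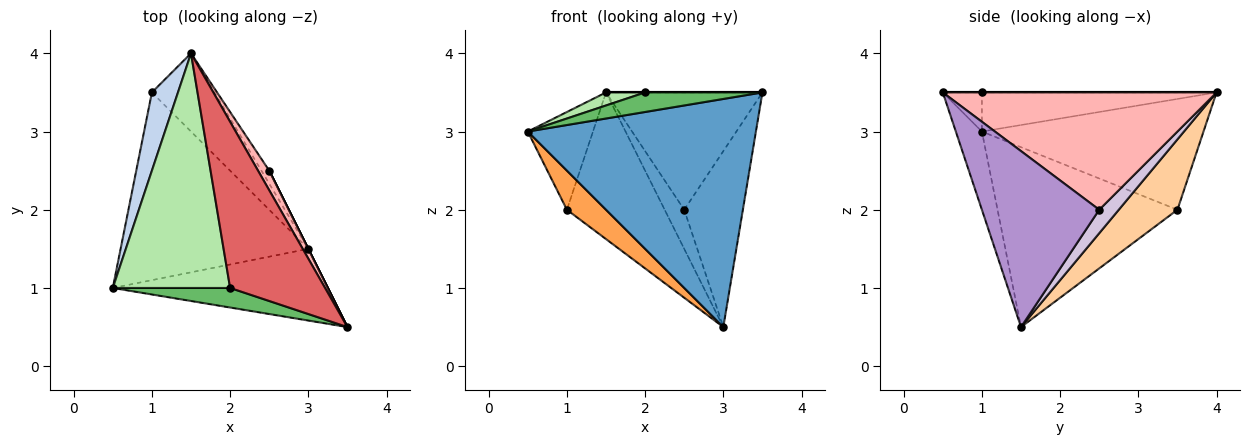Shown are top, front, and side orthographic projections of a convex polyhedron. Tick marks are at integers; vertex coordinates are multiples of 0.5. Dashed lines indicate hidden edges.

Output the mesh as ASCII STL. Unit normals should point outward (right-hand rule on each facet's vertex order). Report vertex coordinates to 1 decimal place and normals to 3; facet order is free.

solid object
 facet normal -0.108 -0.948 -0.298
  outer loop
   vertex 3.0 1.5 0.5
   vertex 3.5 0.5 3.5
   vertex 0.5 1.0 3.0
  endloop
 endfacet
 facet normal -0.936 0.275 0.220
  outer loop
   vertex 1.0 3.5 2.0
   vertex 0.5 1.0 3.0
   vertex 1.5 4.0 3.5
  endloop
 endfacet
 facet normal -0.684 -0.149 -0.714
  outer loop
   vertex 1.0 3.5 2.0
   vertex 3.0 1.5 0.5
   vertex 0.5 1.0 3.0
  endloop
 endfacet
 facet normal 0.468 0.780 -0.416
  outer loop
   vertex 1.0 3.5 2.0
   vertex 1.5 4.0 3.5
   vertex 3.0 1.5 0.5
  endloop
 endfacet
 facet normal -0.229 -0.688 0.688
  outer loop
   vertex 2.0 1.0 3.5
   vertex 0.5 1.0 3.0
   vertex 3.5 0.5 3.5
  endloop
 endfacet
 facet normal -0.316 -0.053 0.947
  outer loop
   vertex 2.0 1.0 3.5
   vertex 1.5 4.0 3.5
   vertex 0.5 1.0 3.0
  endloop
 endfacet
 facet normal 0.000 0.000 1.000
  outer loop
   vertex 2.0 1.0 3.5
   vertex 3.5 0.5 3.5
   vertex 1.5 4.0 3.5
  endloop
 endfacet
 facet normal 0.865 0.494 0.082
  outer loop
   vertex 2.5 2.5 2.0
   vertex 1.5 4.0 3.5
   vertex 3.5 0.5 3.5
  endloop
 endfacet
 facet normal 0.894 0.447 0.000
  outer loop
   vertex 2.5 2.5 2.0
   vertex 3.5 0.5 3.5
   vertex 3.0 1.5 0.5
  endloop
 endfacet
 facet normal 0.688 0.688 -0.229
  outer loop
   vertex 2.5 2.5 2.0
   vertex 3.0 1.5 0.5
   vertex 1.5 4.0 3.5
  endloop
 endfacet
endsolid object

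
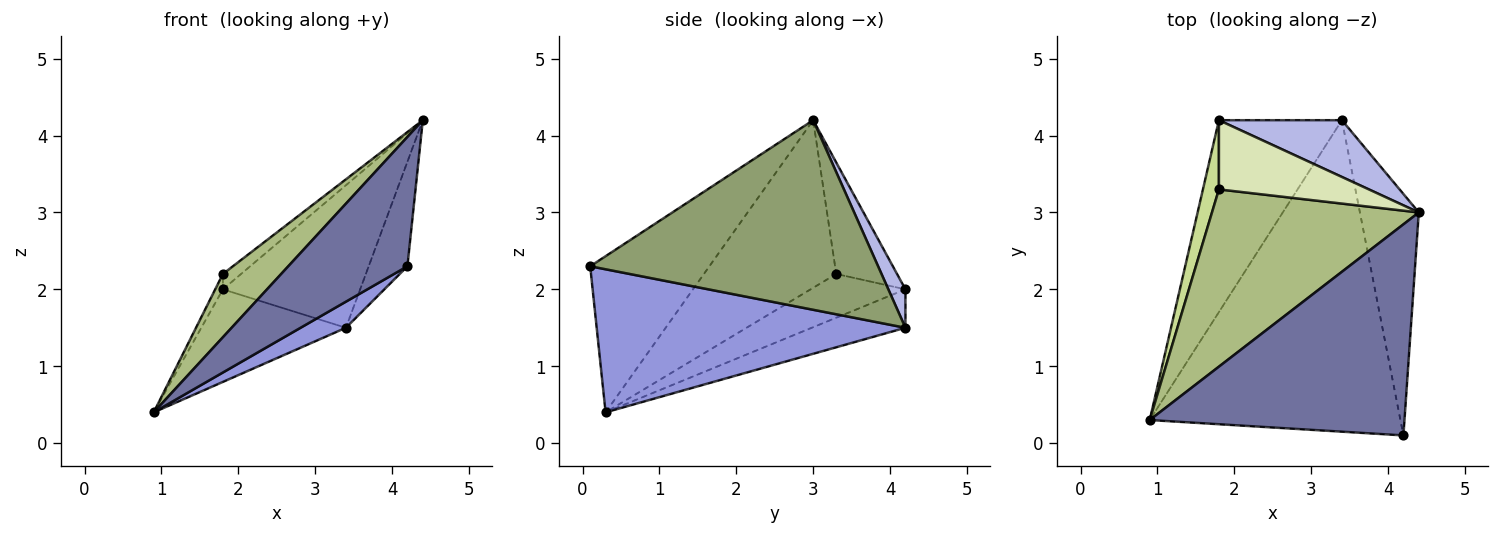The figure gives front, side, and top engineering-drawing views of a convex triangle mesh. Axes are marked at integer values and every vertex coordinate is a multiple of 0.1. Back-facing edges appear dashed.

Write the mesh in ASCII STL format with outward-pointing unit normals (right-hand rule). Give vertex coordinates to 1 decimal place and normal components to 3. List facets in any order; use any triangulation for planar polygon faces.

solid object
 facet normal -0.463 -0.463 0.756
  outer loop
   vertex 4.2 0.1 2.3
   vertex 4.4 3.0 4.2
   vertex 0.9 0.3 0.4
  endloop
 endfacet
 facet normal -0.271 0.418 -0.867
  outer loop
   vertex 3.4 4.2 1.5
   vertex 0.9 0.3 0.4
   vertex 1.8 4.2 2.0
  endloop
 endfacet
 facet normal 0.494 -0.073 -0.866
  outer loop
   vertex 3.4 4.2 1.5
   vertex 4.2 0.1 2.3
   vertex 0.9 0.3 0.4
  endloop
 endfacet
 facet normal 0.115 0.923 0.368
  outer loop
   vertex 3.4 4.2 1.5
   vertex 1.8 4.2 2.0
   vertex 4.4 3.0 4.2
  endloop
 endfacet
 facet normal 0.947 0.127 -0.294
  outer loop
   vertex 3.4 4.2 1.5
   vertex 4.4 3.0 4.2
   vertex 4.2 0.1 2.3
  endloop
 endfacet
 facet normal -0.607 -0.267 0.749
  outer loop
   vertex 1.8 3.3 2.2
   vertex 0.9 0.3 0.4
   vertex 4.4 3.0 4.2
  endloop
 endfacet
 facet normal -0.937 0.076 0.342
  outer loop
   vertex 1.8 3.3 2.2
   vertex 1.8 4.2 2.0
   vertex 0.9 0.3 0.4
  endloop
 endfacet
 facet normal -0.587 0.176 0.790
  outer loop
   vertex 1.8 3.3 2.2
   vertex 4.4 3.0 4.2
   vertex 1.8 4.2 2.0
  endloop
 endfacet
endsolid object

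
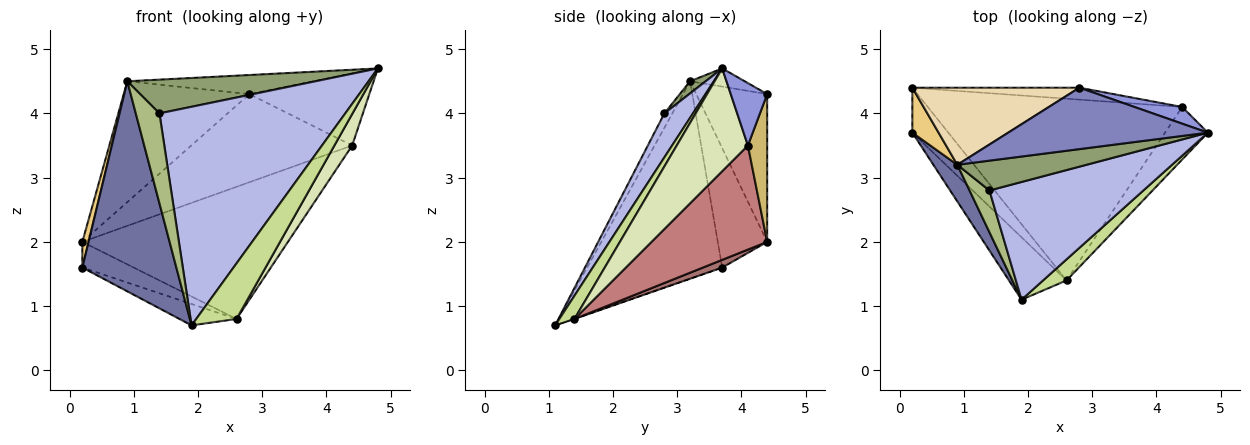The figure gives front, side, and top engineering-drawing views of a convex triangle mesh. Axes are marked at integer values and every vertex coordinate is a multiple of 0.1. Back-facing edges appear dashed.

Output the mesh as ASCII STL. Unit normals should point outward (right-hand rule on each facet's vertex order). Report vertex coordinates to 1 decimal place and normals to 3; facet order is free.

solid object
 facet normal -0.817 -0.568 0.099
  outer loop
   vertex 0.9 3.2 4.5
   vertex 0.2 3.7 1.6
   vertex 1.9 1.1 0.7
  endloop
 endfacet
 facet normal -0.087 0.296 0.951
  outer loop
   vertex 0.9 3.2 4.5
   vertex 4.8 3.7 4.7
   vertex 2.8 4.4 4.3
  endloop
 endfacet
 facet normal 0.284 0.934 0.217
  outer loop
   vertex 4.4 4.1 3.5
   vertex 2.8 4.4 4.3
   vertex 4.8 3.7 4.7
  endloop
 endfacet
 facet normal 0.134 -0.873 0.470
  outer loop
   vertex 1.4 2.8 4.0
   vertex 1.9 1.1 0.7
   vertex 4.8 3.7 4.7
  endloop
 endfacet
 facet normal 0.062 -0.748 0.661
  outer loop
   vertex 1.4 2.8 4.0
   vertex 4.8 3.7 4.7
   vertex 0.9 3.2 4.5
  endloop
 endfacet
 facet normal -0.291 -0.868 0.403
  outer loop
   vertex 1.4 2.8 4.0
   vertex 0.9 3.2 4.5
   vertex 1.9 1.1 0.7
  endloop
 endfacet
 facet normal 0.331 -0.883 0.334
  outer loop
   vertex 2.6 1.4 0.8
   vertex 4.8 3.7 4.7
   vertex 1.9 1.1 0.7
  endloop
 endfacet
 facet normal 0.899 -0.225 -0.375
  outer loop
   vertex 2.6 1.4 0.8
   vertex 4.4 4.1 3.5
   vertex 4.8 3.7 4.7
  endloop
 endfacet
 facet normal -0.004 0.325 -0.946
  outer loop
   vertex 2.6 1.4 0.8
   vertex 1.9 1.1 0.7
   vertex 0.2 3.7 1.6
  endloop
 endfacet
 facet normal 0.118 0.984 -0.133
  outer loop
   vertex 0.2 4.4 2.0
   vertex 2.8 4.4 4.3
   vertex 4.4 4.1 3.5
  endloop
 endfacet
 facet normal -0.969 -0.122 0.213
  outer loop
   vertex 0.2 4.4 2.0
   vertex 0.2 3.7 1.6
   vertex 0.9 3.2 4.5
  endloop
 endfacet
 facet normal -0.430 0.761 0.486
  outer loop
   vertex 0.2 4.4 2.0
   vertex 0.9 3.2 4.5
   vertex 2.8 4.4 4.3
  endloop
 endfacet
 facet normal 0.183 0.488 -0.854
  outer loop
   vertex 0.2 4.4 2.0
   vertex 2.6 1.4 0.8
   vertex 0.2 3.7 1.6
  endloop
 endfacet
 facet normal 0.314 0.558 -0.768
  outer loop
   vertex 0.2 4.4 2.0
   vertex 4.4 4.1 3.5
   vertex 2.6 1.4 0.8
  endloop
 endfacet
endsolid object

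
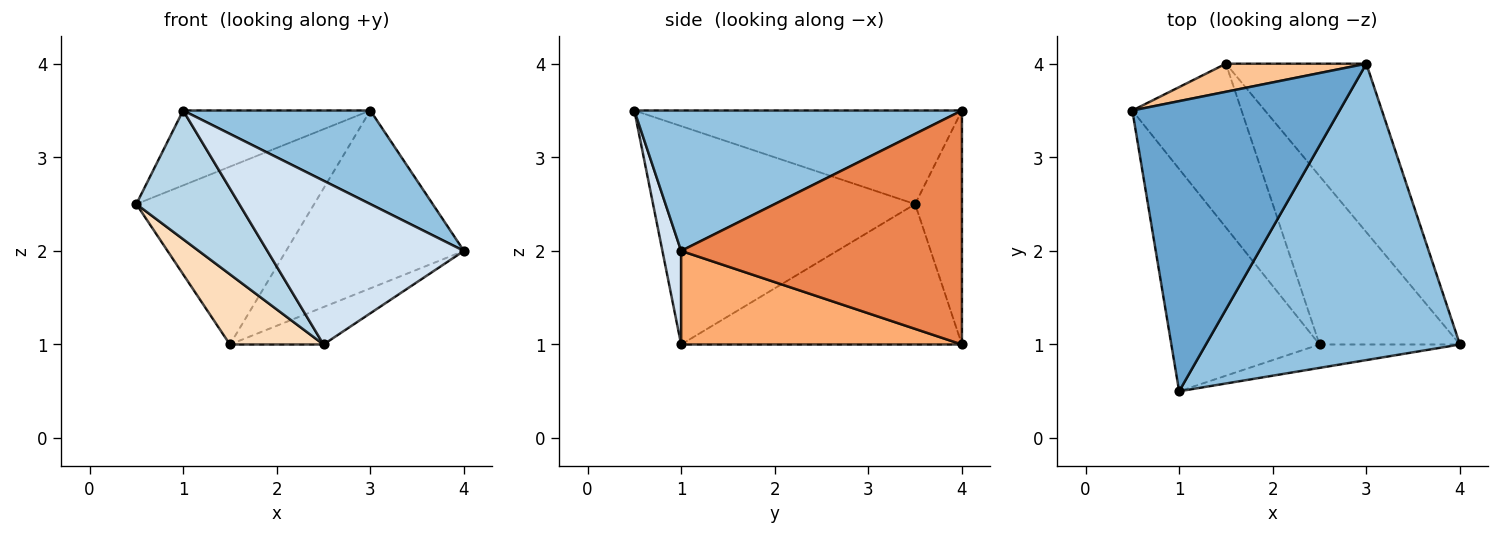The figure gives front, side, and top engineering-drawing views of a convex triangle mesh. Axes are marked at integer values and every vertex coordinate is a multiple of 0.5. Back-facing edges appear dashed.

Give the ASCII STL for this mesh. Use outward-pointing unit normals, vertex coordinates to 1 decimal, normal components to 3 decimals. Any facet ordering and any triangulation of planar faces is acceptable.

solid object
 facet normal -0.401 0.229 0.887
  outer loop
   vertex 3.0 4.0 3.5
   vertex 0.5 3.5 2.5
   vertex 1.0 0.5 3.5
  endloop
 endfacet
 facet normal 0.466 -0.266 0.844
  outer loop
   vertex 3.0 4.0 3.5
   vertex 1.0 0.5 3.5
   vertex 4.0 1.0 2.0
  endloop
 endfacet
 facet normal -0.787 -0.309 -0.534
  outer loop
   vertex 2.5 1.0 1.0
   vertex 1.0 0.5 3.5
   vertex 0.5 3.5 2.5
  endloop
 endfacet
 facet normal 0.094 -0.986 -0.141
  outer loop
   vertex 2.5 1.0 1.0
   vertex 4.0 1.0 2.0
   vertex 1.0 0.5 3.5
  endloop
 endfacet
 facet normal 0.754 0.477 -0.452
  outer loop
   vertex 1.5 4.0 1.0
   vertex 3.0 4.0 3.5
   vertex 4.0 1.0 2.0
  endloop
 endfacet
 facet normal 0.545 0.182 -0.818
  outer loop
   vertex 1.5 4.0 1.0
   vertex 4.0 1.0 2.0
   vertex 2.5 1.0 1.0
  endloop
 endfacet
 facet normal -0.252 0.956 0.151
  outer loop
   vertex 1.5 4.0 1.0
   vertex 0.5 3.5 2.5
   vertex 3.0 4.0 3.5
  endloop
 endfacet
 facet normal -0.763 -0.254 -0.594
  outer loop
   vertex 1.5 4.0 1.0
   vertex 2.5 1.0 1.0
   vertex 0.5 3.5 2.5
  endloop
 endfacet
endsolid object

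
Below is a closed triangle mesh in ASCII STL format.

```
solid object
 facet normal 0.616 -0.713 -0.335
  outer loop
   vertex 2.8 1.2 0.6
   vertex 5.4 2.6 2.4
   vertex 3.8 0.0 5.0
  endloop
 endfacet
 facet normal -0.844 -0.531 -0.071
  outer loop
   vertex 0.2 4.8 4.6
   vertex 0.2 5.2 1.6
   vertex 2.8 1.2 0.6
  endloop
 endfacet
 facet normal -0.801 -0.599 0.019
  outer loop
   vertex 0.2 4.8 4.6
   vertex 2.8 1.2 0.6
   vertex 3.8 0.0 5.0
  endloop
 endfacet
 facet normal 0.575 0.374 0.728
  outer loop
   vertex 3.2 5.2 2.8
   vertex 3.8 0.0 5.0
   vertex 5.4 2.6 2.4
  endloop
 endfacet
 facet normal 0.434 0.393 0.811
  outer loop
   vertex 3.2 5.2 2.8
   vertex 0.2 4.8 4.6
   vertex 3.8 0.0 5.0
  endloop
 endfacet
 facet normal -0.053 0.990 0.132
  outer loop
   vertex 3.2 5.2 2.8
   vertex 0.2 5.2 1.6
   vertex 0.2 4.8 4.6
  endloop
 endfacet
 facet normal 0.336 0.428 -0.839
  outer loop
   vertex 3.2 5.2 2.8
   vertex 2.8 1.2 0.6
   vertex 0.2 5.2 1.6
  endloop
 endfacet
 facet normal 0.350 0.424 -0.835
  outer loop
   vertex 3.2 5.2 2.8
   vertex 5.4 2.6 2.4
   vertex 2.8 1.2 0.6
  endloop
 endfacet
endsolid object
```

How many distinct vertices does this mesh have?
6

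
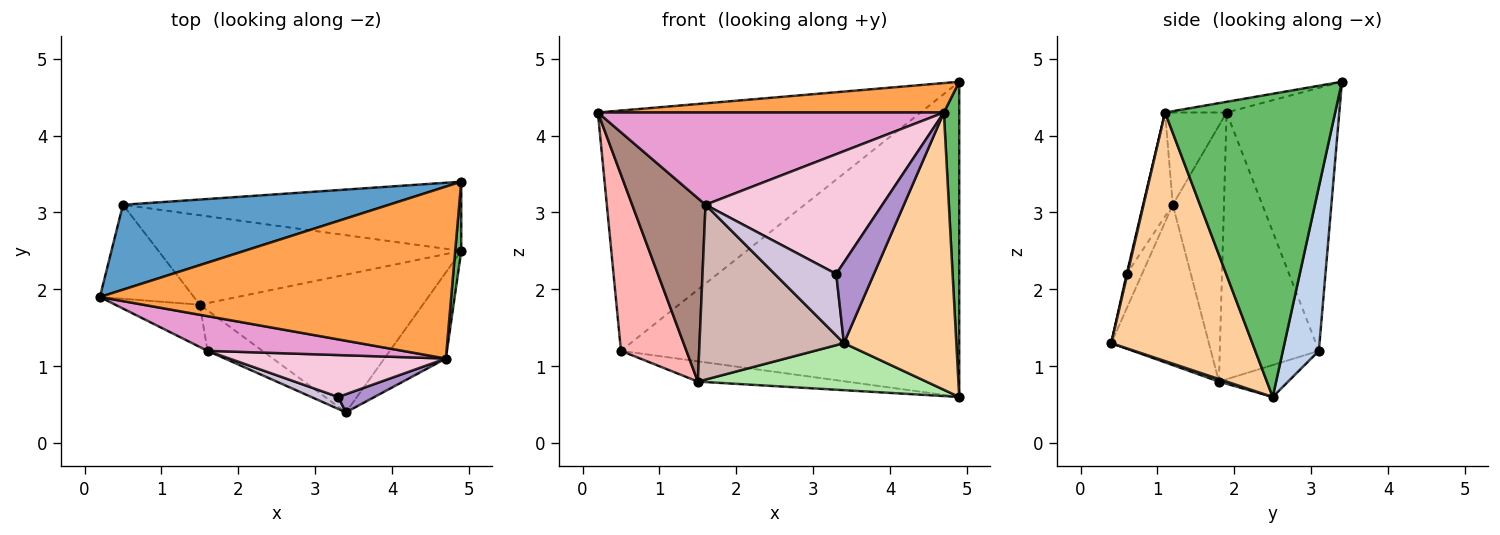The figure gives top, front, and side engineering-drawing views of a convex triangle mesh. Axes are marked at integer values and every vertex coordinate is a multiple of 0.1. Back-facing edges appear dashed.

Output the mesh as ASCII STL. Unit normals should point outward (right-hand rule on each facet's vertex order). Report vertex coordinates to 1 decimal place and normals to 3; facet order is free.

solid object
 facet normal -0.313 0.896 0.316
  outer loop
   vertex 0.5 3.1 1.2
   vertex 0.2 1.9 4.3
   vertex 4.9 3.4 4.7
  endloop
 endfacet
 facet normal 0.103 0.972 -0.213
  outer loop
   vertex 0.5 3.1 1.2
   vertex 4.9 3.4 4.7
   vertex 4.9 2.5 0.6
  endloop
 endfacet
 facet normal -0.030 -0.169 0.985
  outer loop
   vertex 4.7 1.1 4.3
   vertex 4.9 3.4 4.7
   vertex 0.2 1.9 4.3
  endloop
 endfacet
 facet normal 0.768 -0.612 -0.190
  outer loop
   vertex 4.7 1.1 4.3
   vertex 3.4 0.4 1.3
   vertex 4.9 2.5 0.6
  endloop
 endfacet
 facet normal 0.996 -0.090 0.020
  outer loop
   vertex 4.7 1.1 4.3
   vertex 4.9 2.5 0.6
   vertex 4.9 3.4 4.7
  endloop
 endfacet
 facet normal 0.011 -0.323 -0.946
  outer loop
   vertex 1.5 1.8 0.8
   vertex 4.9 2.5 0.6
   vertex 3.4 0.4 1.3
  endloop
 endfacet
 facet normal -0.102 0.220 -0.970
  outer loop
   vertex 1.5 1.8 0.8
   vertex 0.5 3.1 1.2
   vertex 4.9 2.5 0.6
  endloop
 endfacet
 facet normal -0.800 -0.529 -0.282
  outer loop
   vertex 1.5 1.8 0.8
   vertex 0.2 1.9 4.3
   vertex 0.5 3.1 1.2
  endloop
 endfacet
 facet normal 0.020 -0.976 0.219
  outer loop
   vertex 3.3 0.6 2.2
   vertex 3.4 0.4 1.3
   vertex 4.7 1.1 4.3
  endloop
 endfacet
 facet normal -0.238 -0.953 0.185
  outer loop
   vertex 1.6 1.2 3.1
   vertex 3.4 0.4 1.3
   vertex 3.3 0.6 2.2
  endloop
 endfacet
 facet normal -0.562 -0.806 -0.186
  outer loop
   vertex 1.6 1.2 3.1
   vertex 0.2 1.9 4.3
   vertex 1.5 1.8 0.8
  endloop
 endfacet
 facet normal -0.550 -0.814 -0.188
  outer loop
   vertex 1.6 1.2 3.1
   vertex 1.5 1.8 0.8
   vertex 3.4 0.4 1.3
  endloop
 endfacet
 facet normal -0.164 -0.923 0.347
  outer loop
   vertex 1.6 1.2 3.1
   vertex 4.7 1.1 4.3
   vertex 0.2 1.9 4.3
  endloop
 endfacet
 facet normal -0.156 -0.932 0.326
  outer loop
   vertex 1.6 1.2 3.1
   vertex 3.3 0.6 2.2
   vertex 4.7 1.1 4.3
  endloop
 endfacet
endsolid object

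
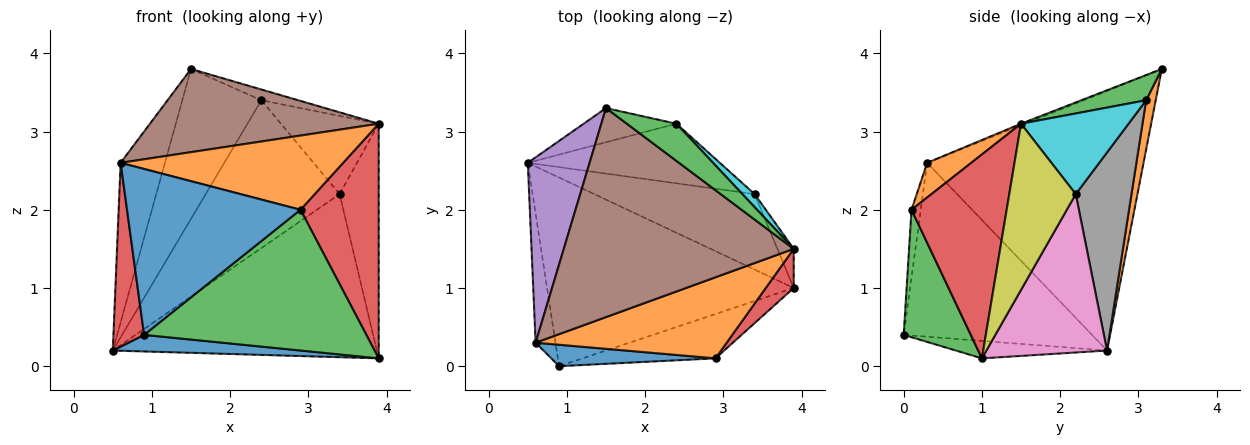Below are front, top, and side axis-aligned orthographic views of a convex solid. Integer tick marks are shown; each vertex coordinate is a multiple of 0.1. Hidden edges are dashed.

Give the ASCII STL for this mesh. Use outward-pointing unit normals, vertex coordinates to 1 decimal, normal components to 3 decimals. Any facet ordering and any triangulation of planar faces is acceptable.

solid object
 facet normal -0.070 -0.087 -0.994
  outer loop
   vertex 0.9 0.0 0.4
   vertex 0.5 2.6 0.2
   vertex 3.9 1.0 0.1
  endloop
 endfacet
 facet normal 0.117 0.968 -0.221
  outer loop
   vertex 2.4 3.1 3.4
   vertex 0.5 2.6 0.2
   vertex 1.5 3.3 3.8
  endloop
 endfacet
 facet normal 0.439 0.250 0.863
  outer loop
   vertex 2.4 3.1 3.4
   vertex 1.5 3.3 3.8
   vertex 3.9 1.5 3.1
  endloop
 endfacet
 facet normal -0.981 -0.160 -0.112
  outer loop
   vertex 0.6 0.3 2.6
   vertex 0.5 2.6 0.2
   vertex 0.9 0.0 0.4
  endloop
 endfacet
 facet normal -0.954 0.195 0.227
  outer loop
   vertex 0.6 0.3 2.6
   vertex 1.5 3.3 3.8
   vertex 0.5 2.6 0.2
  endloop
 endfacet
 facet normal -0.006 -0.370 0.929
  outer loop
   vertex 0.6 0.3 2.6
   vertex 3.9 1.5 3.1
   vertex 1.5 3.3 3.8
  endloop
 endfacet
 facet normal 0.383 0.838 -0.388
  outer loop
   vertex 3.4 2.2 2.2
   vertex 3.9 1.0 0.1
   vertex 0.5 2.6 0.2
  endloop
 endfacet
 facet normal 0.360 0.865 -0.349
  outer loop
   vertex 3.4 2.2 2.2
   vertex 0.5 2.6 0.2
   vertex 2.4 3.1 3.4
  endloop
 endfacet
 facet normal 0.859 0.505 -0.084
  outer loop
   vertex 3.4 2.2 2.2
   vertex 3.9 1.5 3.1
   vertex 3.9 1.0 0.1
  endloop
 endfacet
 facet normal 0.735 0.668 0.111
  outer loop
   vertex 3.4 2.2 2.2
   vertex 2.4 3.1 3.4
   vertex 3.9 1.5 3.1
  endloop
 endfacet
 facet normal -0.053 -0.990 0.128
  outer loop
   vertex 2.9 0.1 2.0
   vertex 0.6 0.3 2.6
   vertex 0.9 0.0 0.4
  endloop
 endfacet
 facet normal 0.133 -0.669 0.731
  outer loop
   vertex 2.9 0.1 2.0
   vertex 3.9 1.5 3.1
   vertex 0.6 0.3 2.6
  endloop
 endfacet
 facet normal 0.277 -0.917 -0.289
  outer loop
   vertex 2.9 0.1 2.0
   vertex 0.9 0.0 0.4
   vertex 3.9 1.0 0.1
  endloop
 endfacet
 facet normal 0.768 -0.631 0.105
  outer loop
   vertex 2.9 0.1 2.0
   vertex 3.9 1.0 0.1
   vertex 3.9 1.5 3.1
  endloop
 endfacet
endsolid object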